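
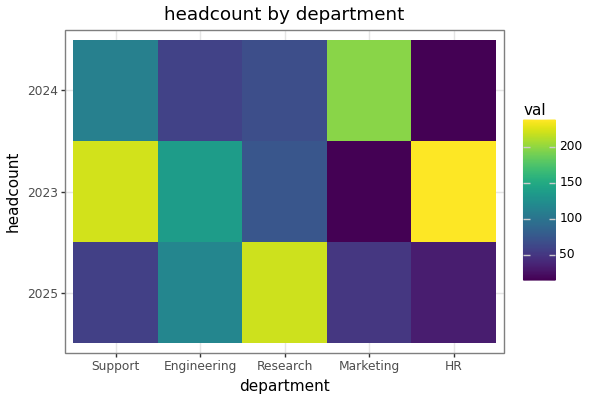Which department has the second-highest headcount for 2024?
Support

Top 3 for 2024: Marketing ≈ 200, Support ≈ 120, Research ≈ 60.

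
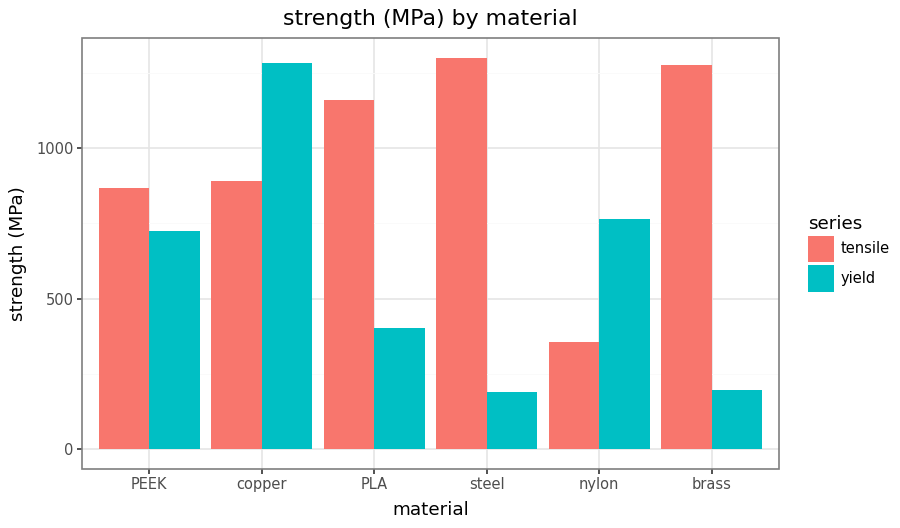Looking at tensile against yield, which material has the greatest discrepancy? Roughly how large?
steel, ≈ 1200 MPa

steel: tensile ≈ 1400, yield ≈ 200 → gap ≈ 1200. Next-largest (brass) is only ≈ 1000.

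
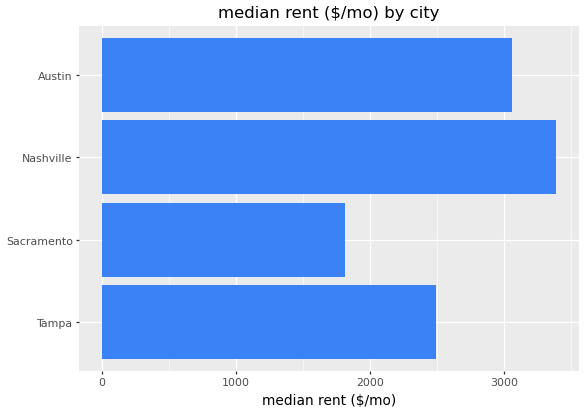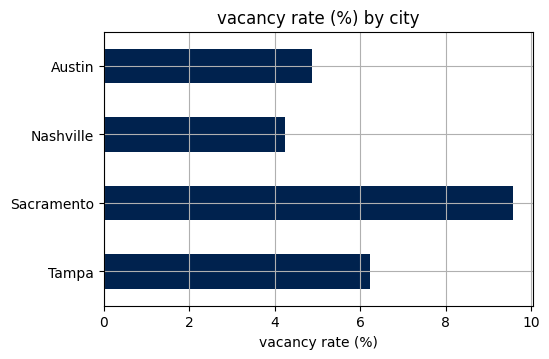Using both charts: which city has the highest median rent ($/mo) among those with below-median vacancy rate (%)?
Nashville

Chart 2 median vacancy rate (%) ≈ 6; below-median cities: Nashville, Austin. Among those, Nashville has the highest median rent ($/mo) (≈ 3500).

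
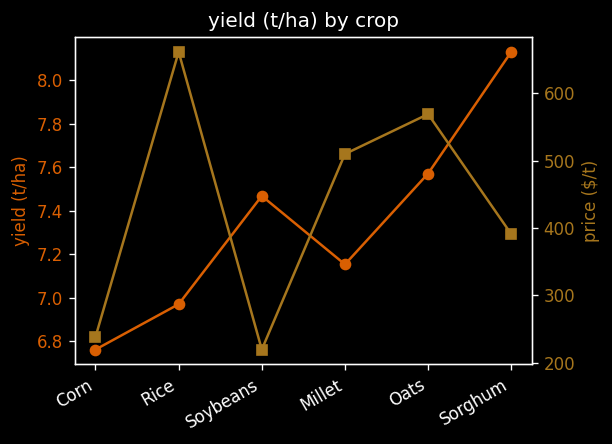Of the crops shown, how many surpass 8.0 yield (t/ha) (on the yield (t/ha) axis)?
1

Above 8.0: Sorghum.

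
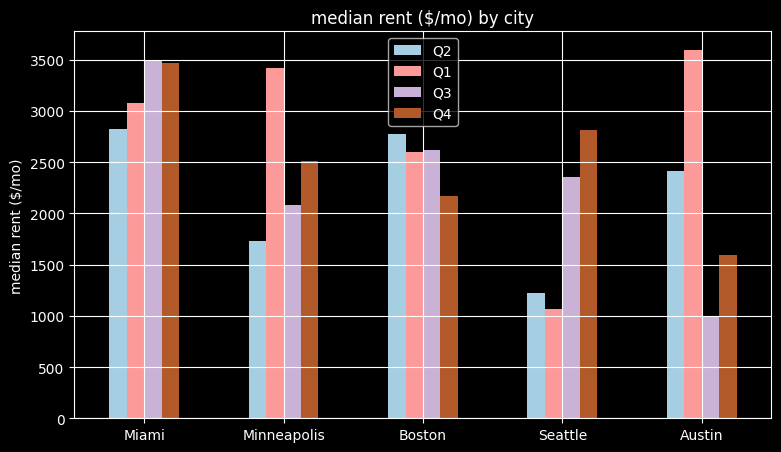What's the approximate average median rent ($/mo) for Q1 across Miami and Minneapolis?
(3000 + 3500) / 2 ≈ 3250.

≈ 3250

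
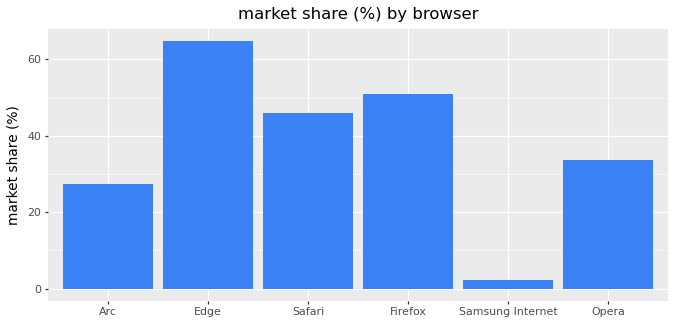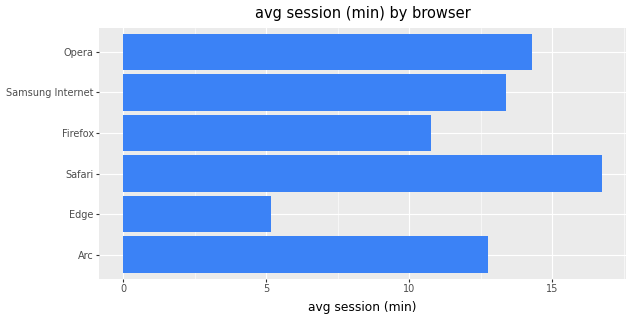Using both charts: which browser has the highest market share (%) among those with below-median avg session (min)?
Edge

Chart 2 median avg session (min) ≈ 14; below-median browsers: Arc, Edge, Firefox. Among those, Edge has the highest market share (%) (≈ 60).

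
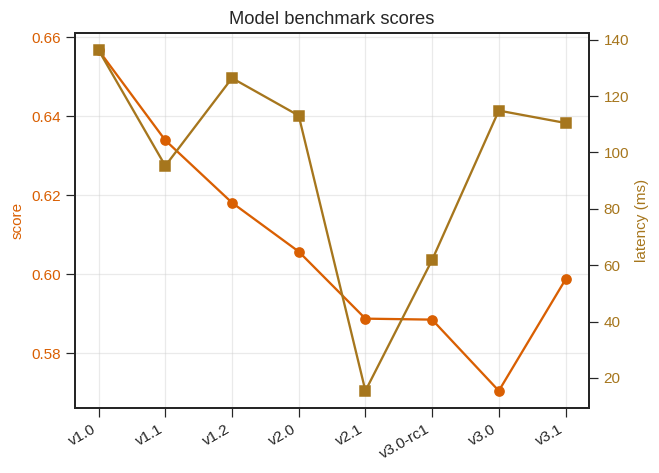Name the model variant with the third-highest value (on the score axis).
v1.2

Top 4 (on the score axis): v1.0 ≈ 0.66, v1.1 ≈ 0.63, v1.2 ≈ 0.62, v2.0 ≈ 0.61.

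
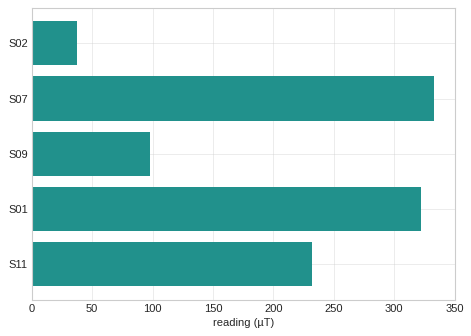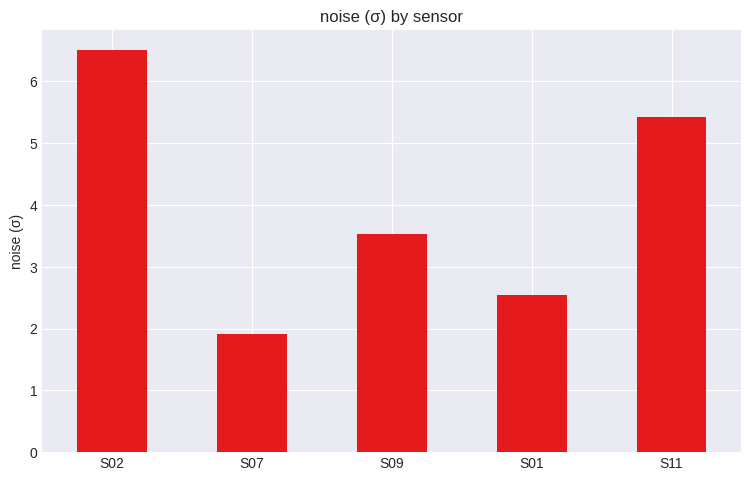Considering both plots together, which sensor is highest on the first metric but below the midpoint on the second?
Chart 2 median noise (σ) ≈ 4; below-median sensors: S07, S01. Among those, S07 has the highest reading (µT) (≈ 350).

S07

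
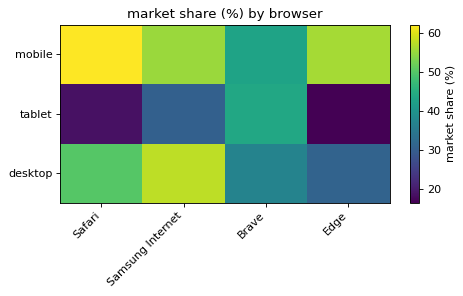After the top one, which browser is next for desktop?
Top 3 for desktop: Samsung Internet ≈ 60, Safari ≈ 50, Brave ≈ 35.

Safari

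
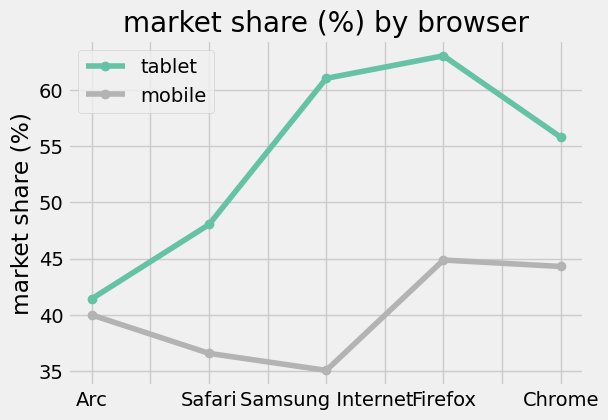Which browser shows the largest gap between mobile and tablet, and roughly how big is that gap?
Samsung Internet, ≈ 25 %

Samsung Internet: mobile ≈ 35, tablet ≈ 60 → gap ≈ 25. Next-largest (Firefox) is only ≈ 20.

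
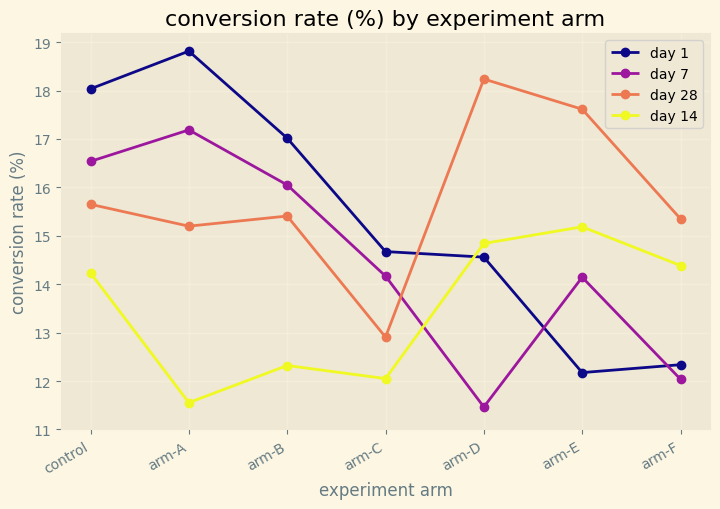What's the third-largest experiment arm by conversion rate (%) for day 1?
arm-B

Top 4 for day 1: arm-A ≈ 19, control ≈ 18, arm-B ≈ 17, arm-C ≈ 15.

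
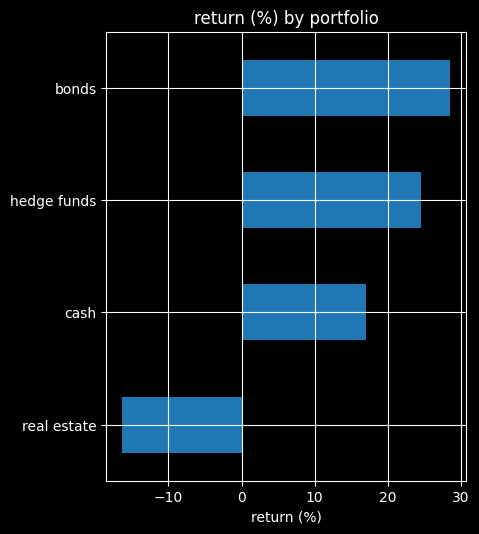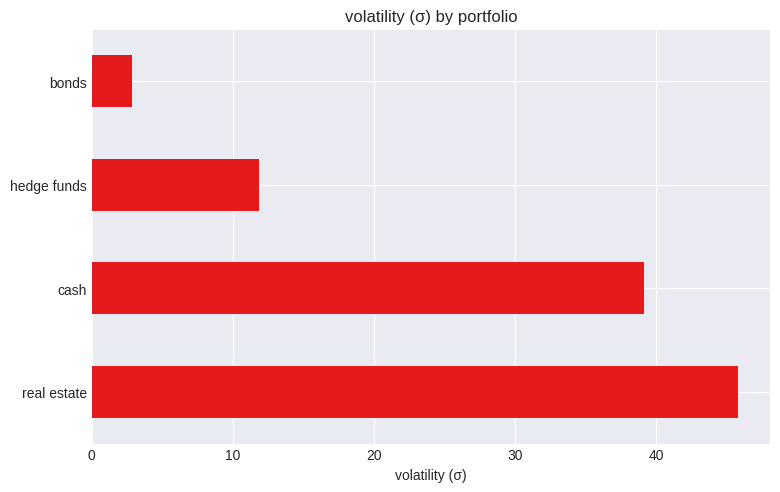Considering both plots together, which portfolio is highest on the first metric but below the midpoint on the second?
bonds

Chart 2 median volatility (σ) ≈ 25; below-median portfolios: hedge funds, bonds. Among those, bonds has the highest return (%) (≈ 30).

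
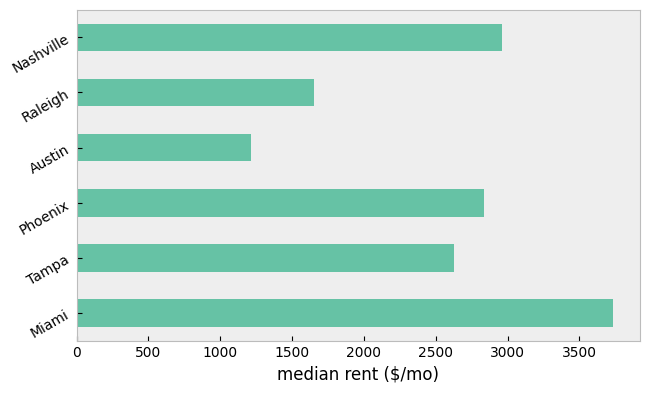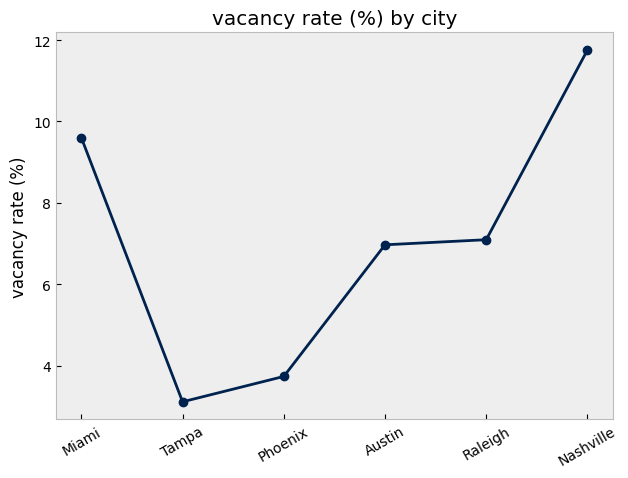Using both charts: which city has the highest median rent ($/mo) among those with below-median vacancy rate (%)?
Phoenix

Chart 2 median vacancy rate (%) ≈ 8; below-median cities: Tampa, Phoenix, Austin. Among those, Phoenix has the highest median rent ($/mo) (≈ 3000).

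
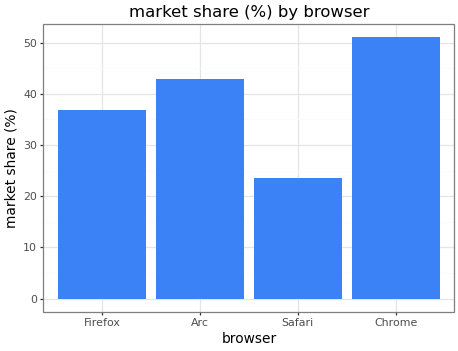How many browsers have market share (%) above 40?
2

Above 40: Arc, Chrome.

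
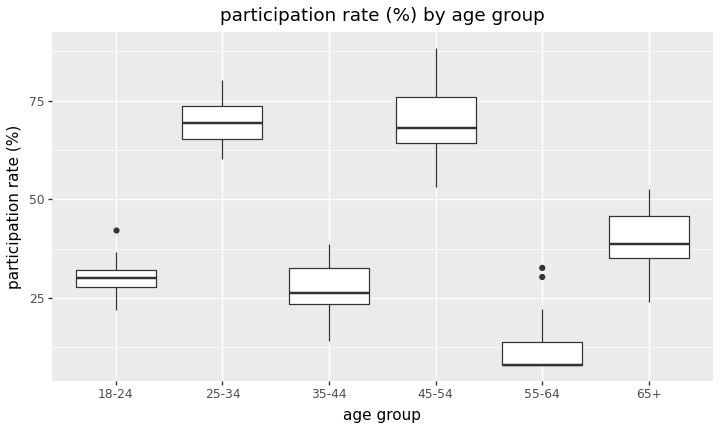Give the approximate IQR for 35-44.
≈ 10

Q3 ≈ 35, Q1 ≈ 25; IQR ≈ 10.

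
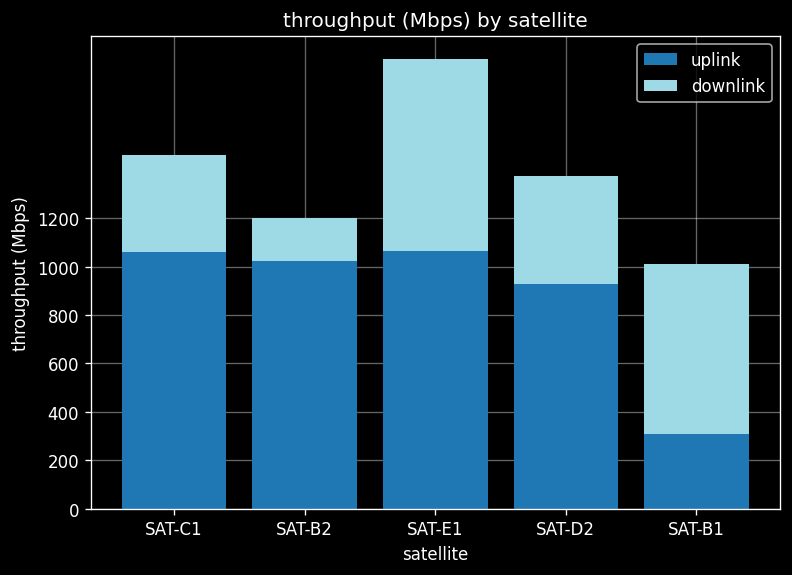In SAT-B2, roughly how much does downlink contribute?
≈ 200

downlink top ≈ 1200, bottom ≈ 1000; segment ≈ 200.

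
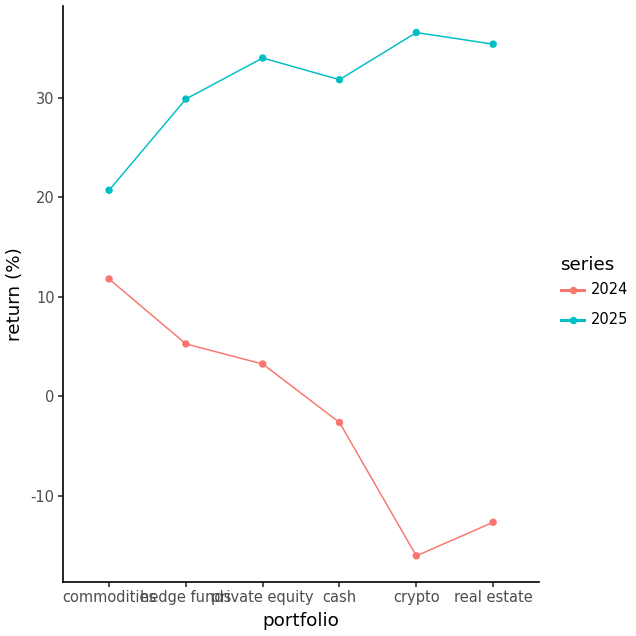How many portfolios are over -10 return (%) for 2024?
4

Above -10: commodities, hedge funds, private equity, cash.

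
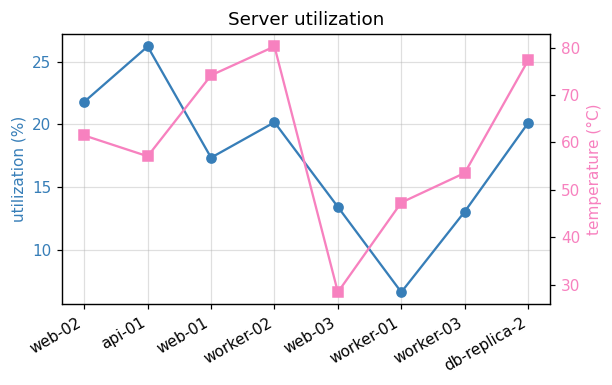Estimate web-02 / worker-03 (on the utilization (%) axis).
≈ 1.57×

web-02 ≈ 22, worker-03 ≈ 14; 22/14 ≈ 1.57.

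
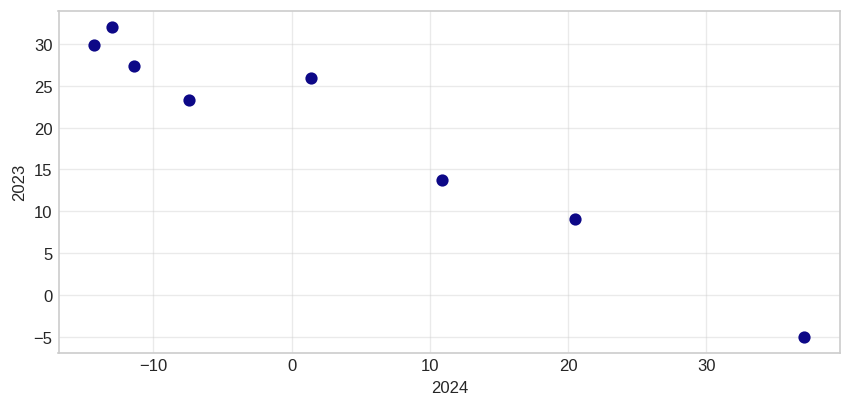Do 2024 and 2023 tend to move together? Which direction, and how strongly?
negative, strong

Points are negatively correlated; strong (|r| ≈ 1.0).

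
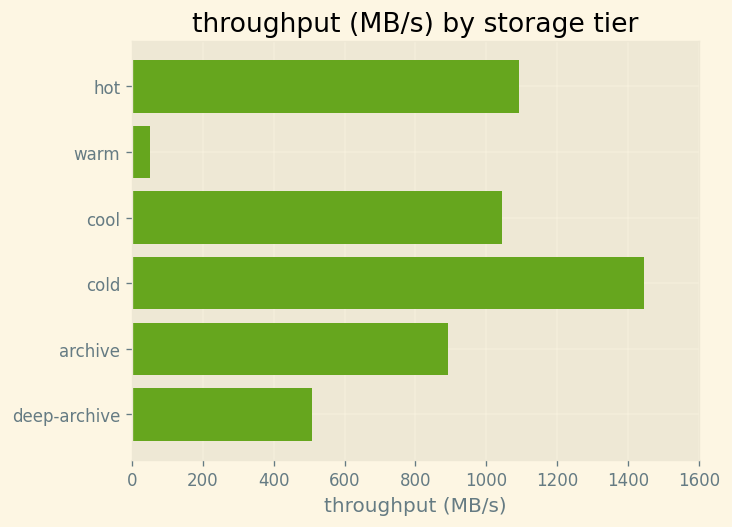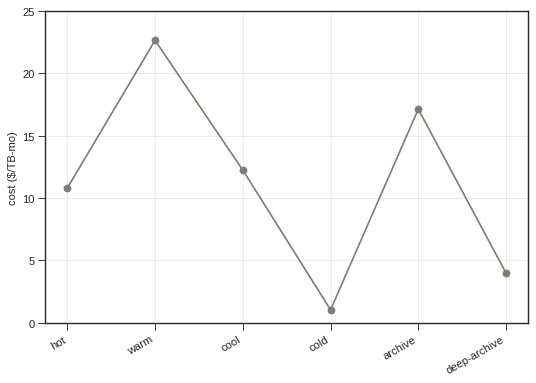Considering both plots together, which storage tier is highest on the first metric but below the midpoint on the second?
cold

Chart 2 median cost ($/TB-mo) ≈ 10; below-median storage tiers: hot, cold, deep-archive. Among those, cold has the highest throughput (MB/s) (≈ 1400).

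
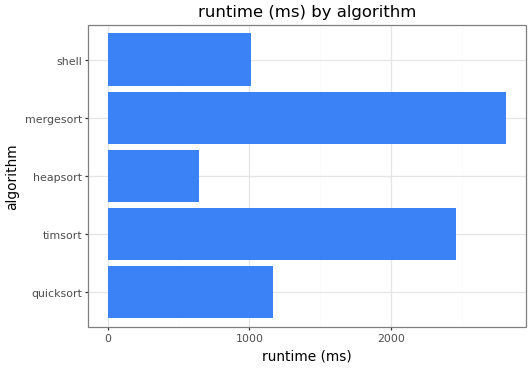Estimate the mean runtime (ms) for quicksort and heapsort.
≈ 750

(1000 + 500) / 2 ≈ 750.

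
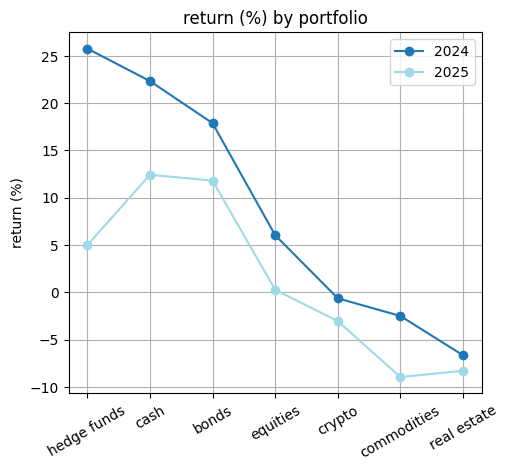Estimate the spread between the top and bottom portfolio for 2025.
≈ 20

Max cash ≈ 10, min commodities ≈ -10; range ≈ 20.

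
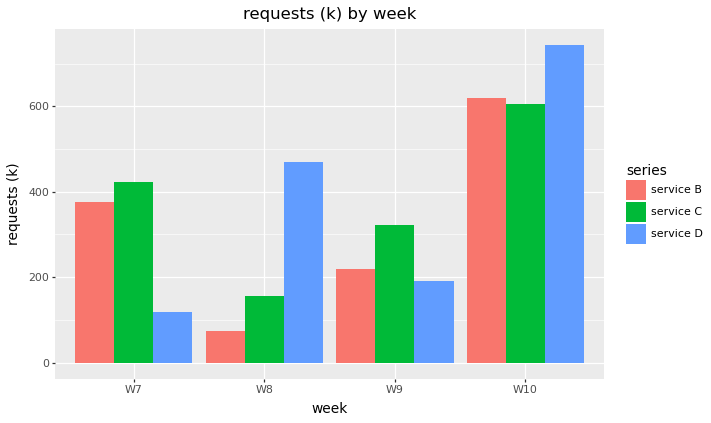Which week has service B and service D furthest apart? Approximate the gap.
W8: service B ≈ 100, service D ≈ 500 → gap ≈ 400. Next-largest (W7) is only ≈ 300.

W8, ≈ 400 k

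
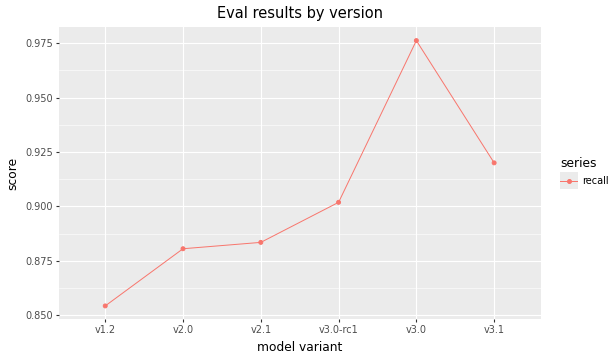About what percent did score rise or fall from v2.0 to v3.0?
v2.0 ≈ 0.88, v3.0 ≈ 0.98; (0.98 − 0.88) / 0.88 ≈ +11.4%.

≈ +11.4%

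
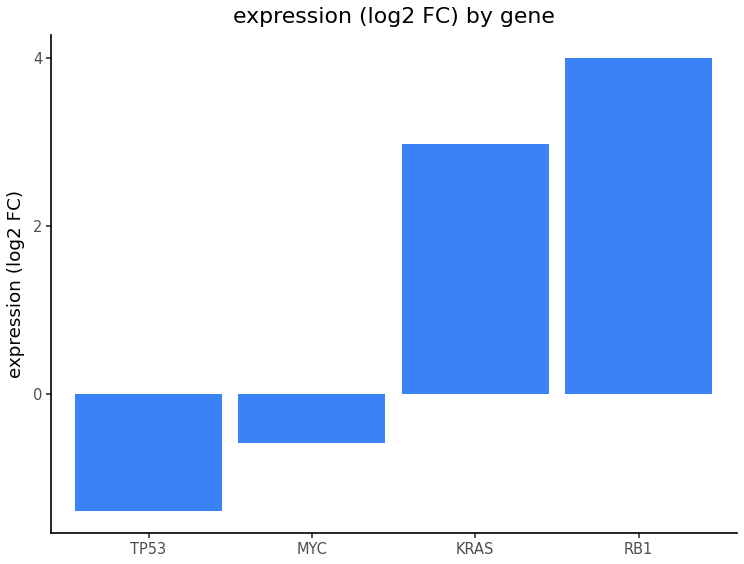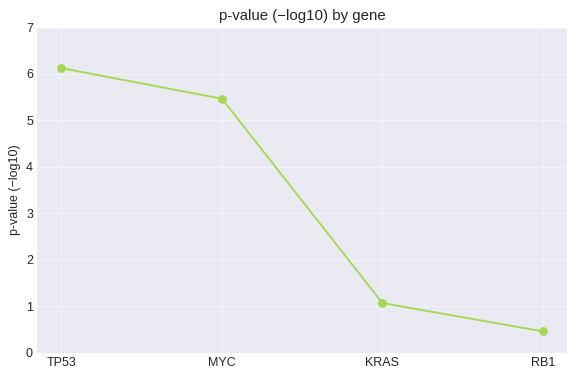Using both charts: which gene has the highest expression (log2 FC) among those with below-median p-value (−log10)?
RB1

Chart 2 median p-value (−log10) ≈ 3; below-median genes: KRAS, RB1. Among those, RB1 has the highest expression (log2 FC) (≈ 4).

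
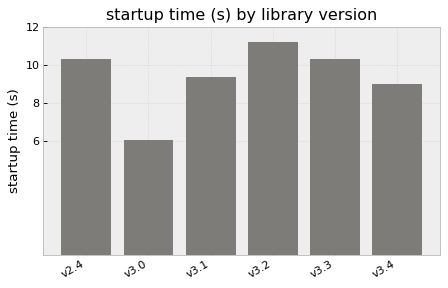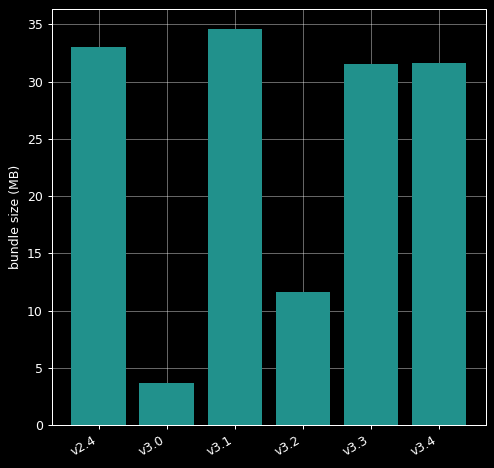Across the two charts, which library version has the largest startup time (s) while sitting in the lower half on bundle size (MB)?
Chart 2 median bundle size (MB) ≈ 30; below-median library versions: v3.0, v3.2, v3.3. Among those, v3.2 has the highest startup time (s) (≈ 12).

v3.2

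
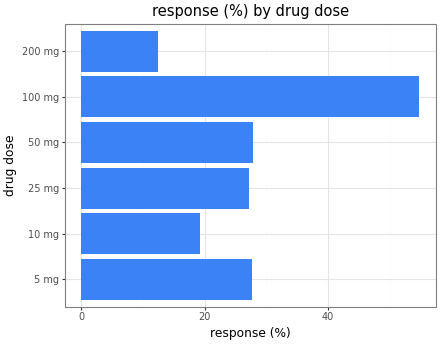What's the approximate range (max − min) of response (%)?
≈ 45

Max 100 mg ≈ 55, min 200 mg ≈ 10; range ≈ 45.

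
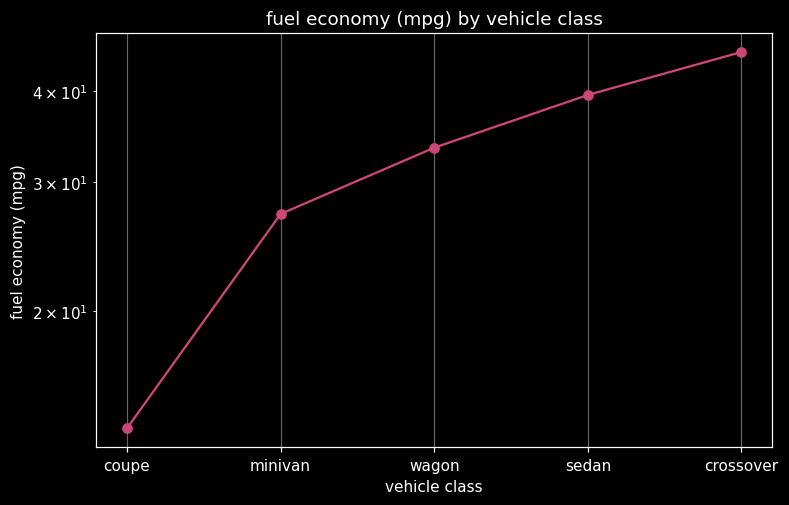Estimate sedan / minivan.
≈ 1.6×

sedan ≈ 40, minivan ≈ 25; 40/25 ≈ 1.6.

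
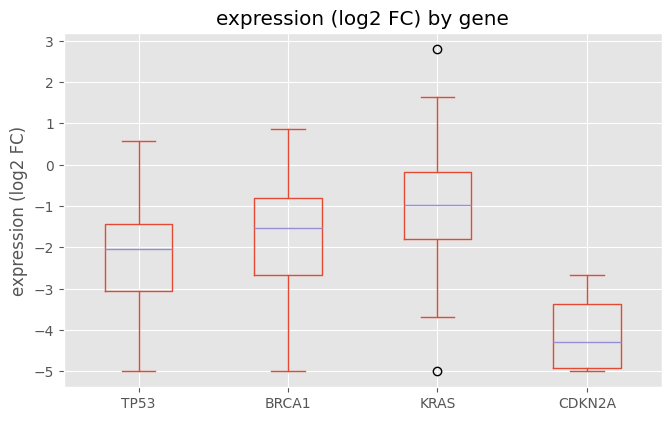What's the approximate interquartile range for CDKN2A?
≈ 1.5

Q3 ≈ -3.5, Q1 ≈ -5.0; IQR ≈ 1.5.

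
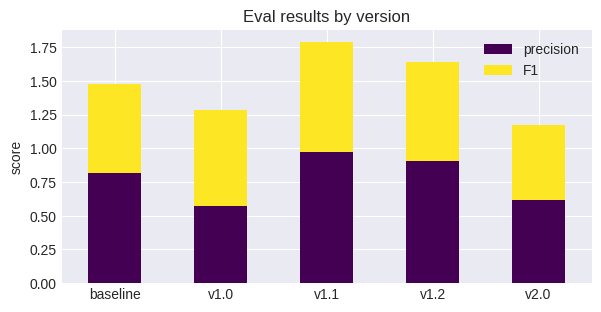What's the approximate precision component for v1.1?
precision top ≈ 1.0, bottom ≈ 0.0; segment ≈ 1.0.

≈ 1.0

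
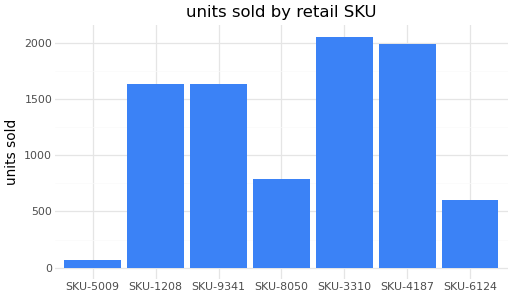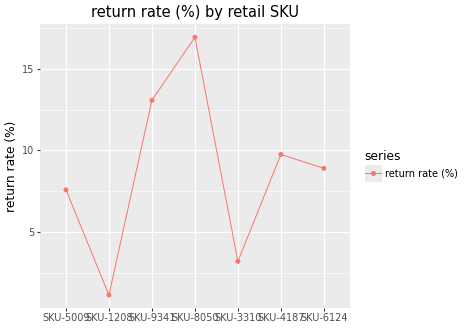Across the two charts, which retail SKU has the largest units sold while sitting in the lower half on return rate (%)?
SKU-3310

Chart 2 median return rate (%) ≈ 8; below-median retail SKUs: SKU-5009, SKU-1208, SKU-3310. Among those, SKU-3310 has the highest units sold (≈ 2000).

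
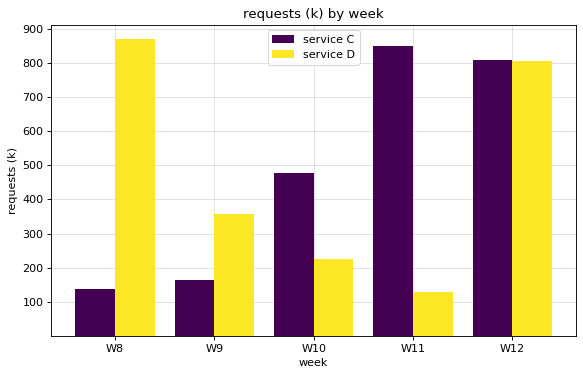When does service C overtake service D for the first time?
W9: service C ≈ 200 vs service D ≈ 400 (not yet); W10: service C ≈ 500 vs service D ≈ 200 (first crossover).

W10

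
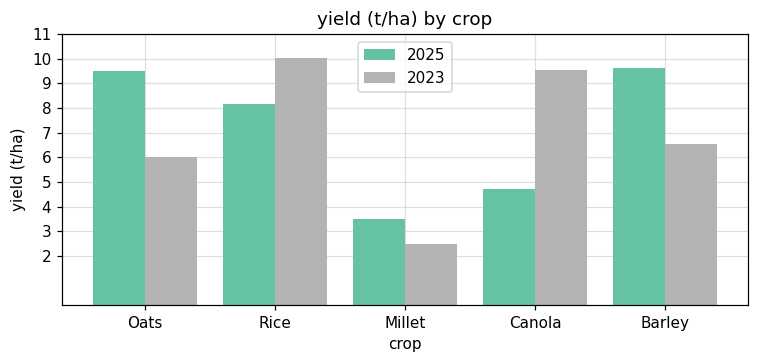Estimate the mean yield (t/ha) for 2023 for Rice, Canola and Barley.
(10 + 10 + 7) / 3 ≈ 9.

≈ 9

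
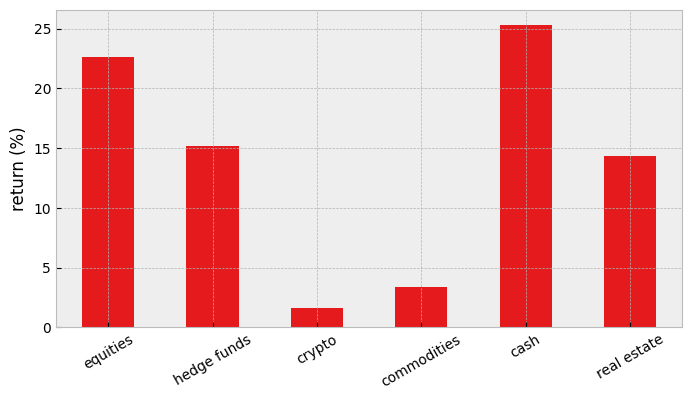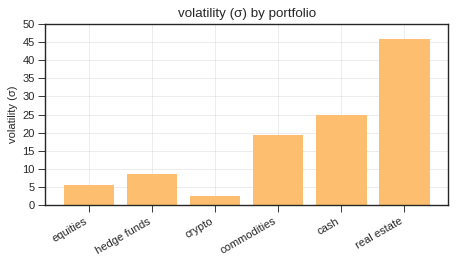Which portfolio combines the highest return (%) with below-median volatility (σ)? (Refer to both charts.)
Chart 2 median volatility (σ) ≈ 15; below-median portfolios: equities, hedge funds, crypto. Among those, equities has the highest return (%) (≈ 25).

equities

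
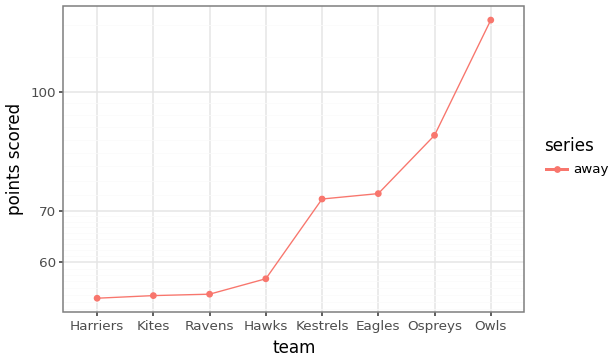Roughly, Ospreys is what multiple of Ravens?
Ospreys ≈ 90, Ravens ≈ 50; 90/50 ≈ 1.8.

≈ 1.8×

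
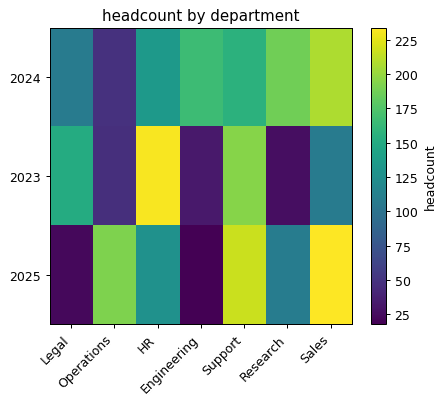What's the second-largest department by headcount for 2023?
Top 3 for 2023: HR ≈ 240, Support ≈ 200, Legal ≈ 160.

Support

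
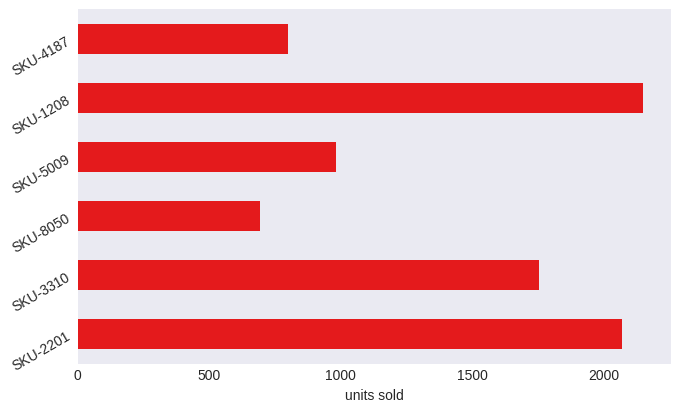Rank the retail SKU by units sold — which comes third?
Top 4: SKU-1208 ≈ 2200, SKU-2201 ≈ 2000, SKU-3310 ≈ 1800, SKU-5009 ≈ 1000.

SKU-3310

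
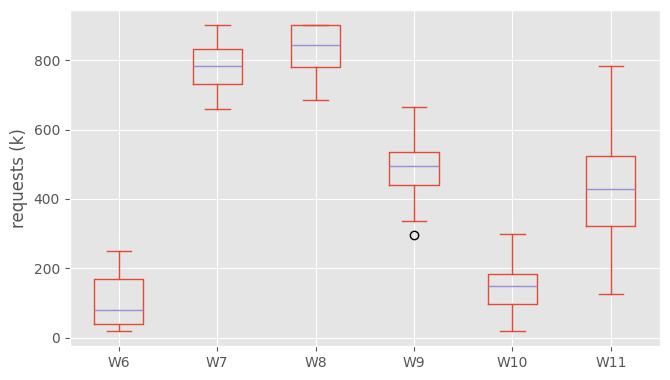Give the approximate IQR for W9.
Q3 ≈ 500, Q1 ≈ 400; IQR ≈ 100.

≈ 100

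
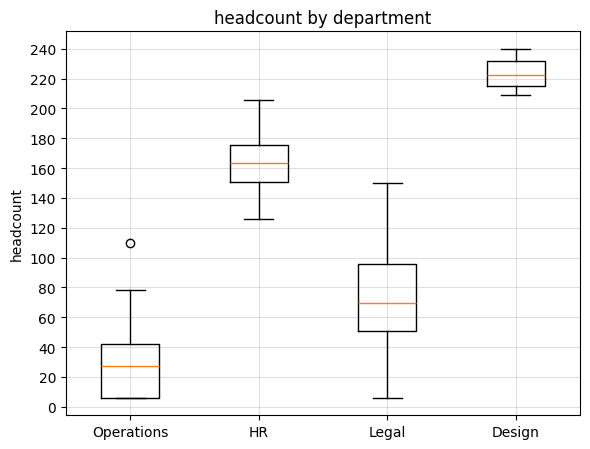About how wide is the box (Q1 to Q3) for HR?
≈ 20

Q3 ≈ 180, Q1 ≈ 160; IQR ≈ 20.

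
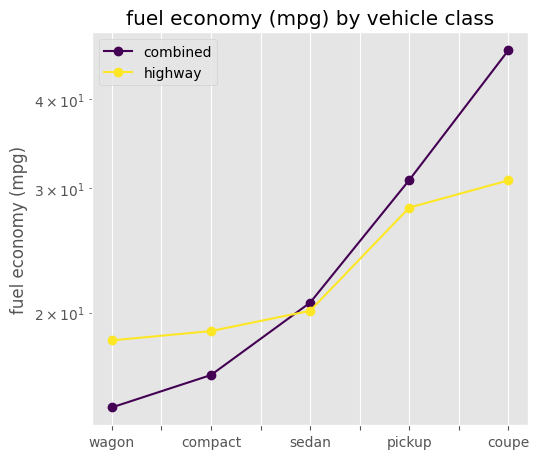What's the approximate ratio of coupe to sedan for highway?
coupe ≈ 30, sedan ≈ 20; 30/20 ≈ 1.5.

≈ 1.5×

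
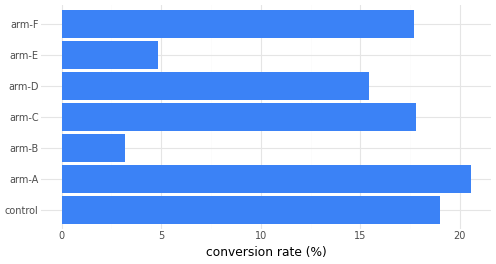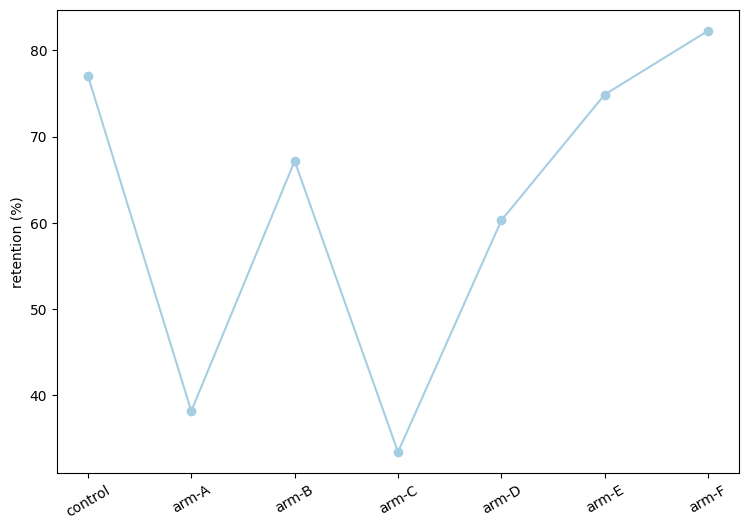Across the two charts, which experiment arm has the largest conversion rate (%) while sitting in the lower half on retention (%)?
Chart 2 median retention (%) ≈ 70; below-median experiment arms: arm-A, arm-C, arm-D. Among those, arm-A has the highest conversion rate (%) (≈ 20).

arm-A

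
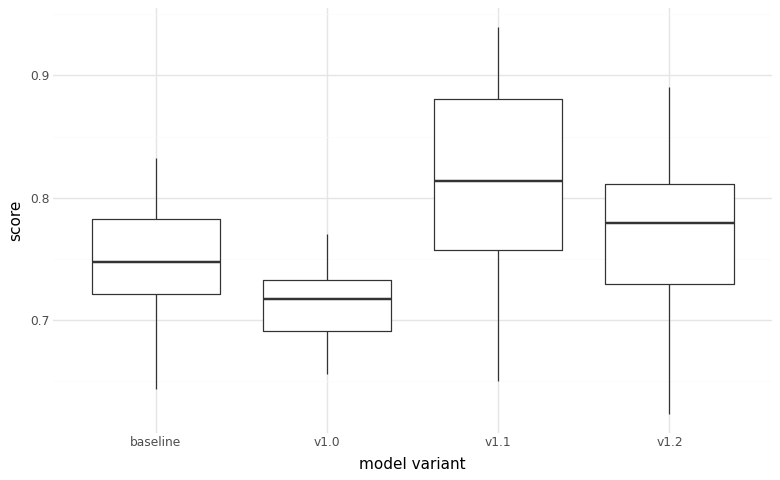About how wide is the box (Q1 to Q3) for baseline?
≈ 0.06

Q3 ≈ 0.78, Q1 ≈ 0.72; IQR ≈ 0.06.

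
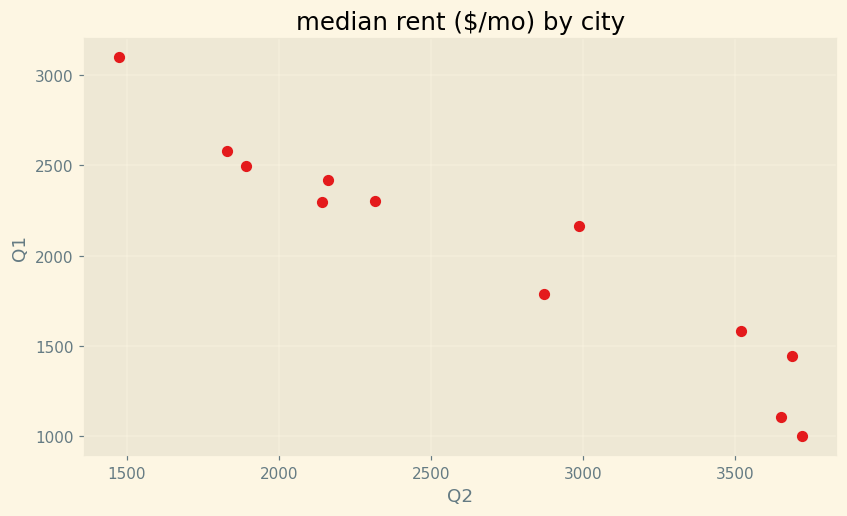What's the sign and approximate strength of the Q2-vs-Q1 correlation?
Points are negatively correlated; strong (|r| ≈ 1.0).

negative, strong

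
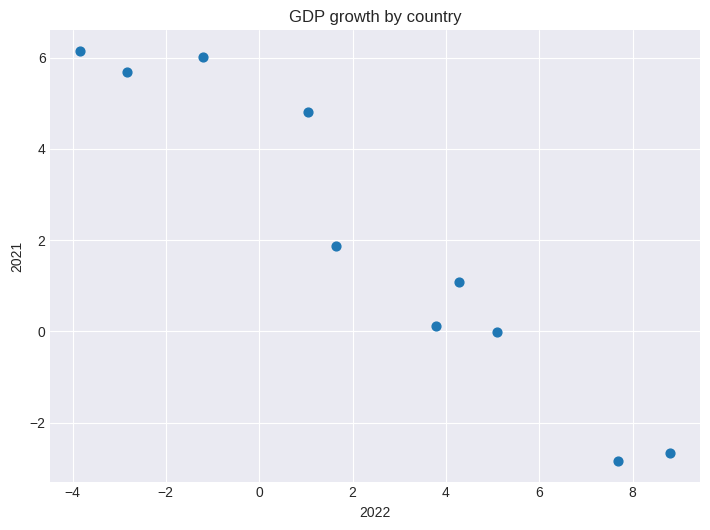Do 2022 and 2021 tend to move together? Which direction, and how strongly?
negative, strong

Points are negatively correlated; strong (|r| ≈ 1.0).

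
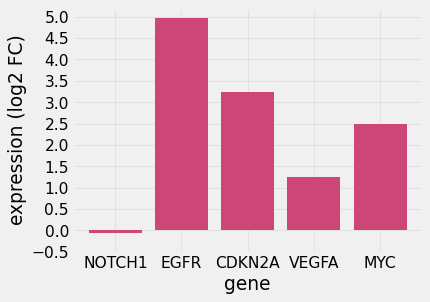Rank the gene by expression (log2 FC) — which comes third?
Top 4: EGFR ≈ 5.0, CDKN2A ≈ 3.0, MYC ≈ 2.5, VEGFA ≈ 1.0.

MYC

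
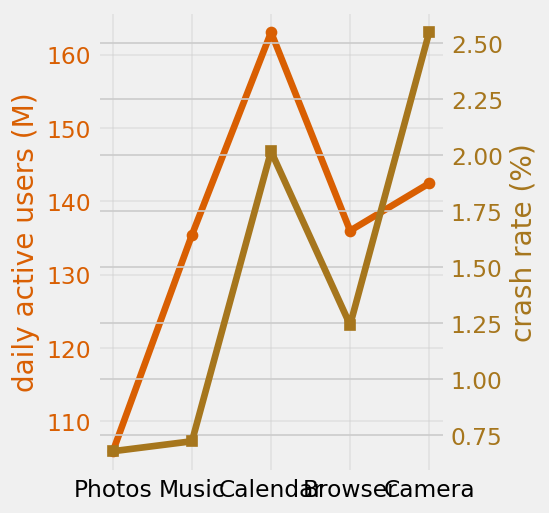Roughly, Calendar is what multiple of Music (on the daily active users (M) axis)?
Calendar ≈ 165, Music ≈ 135; 165/135 ≈ 1.22.

≈ 1.22×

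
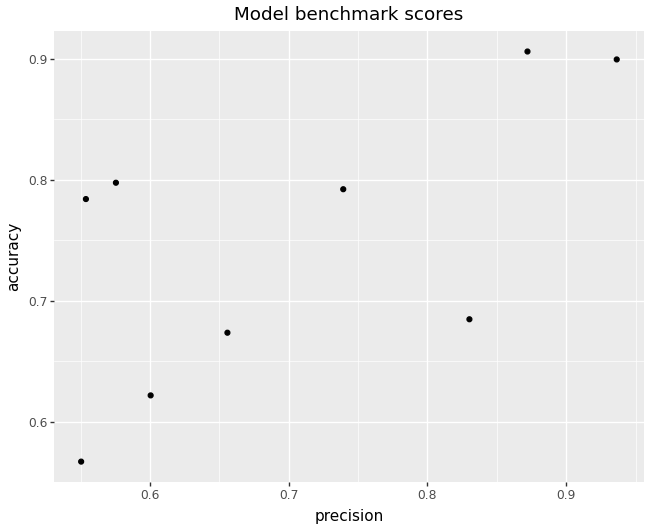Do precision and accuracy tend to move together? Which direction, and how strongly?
positive, moderate

Points are positively correlated; moderate (|r| ≈ 0.6).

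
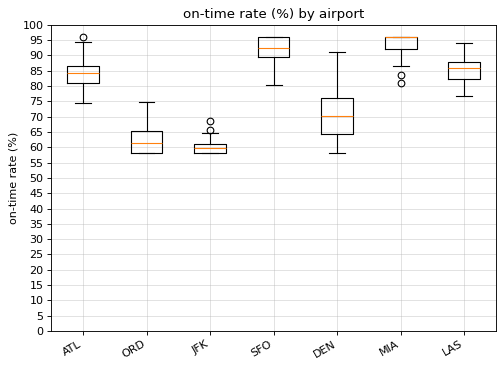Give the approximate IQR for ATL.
Q3 ≈ 85, Q1 ≈ 80; IQR ≈ 5.

≈ 5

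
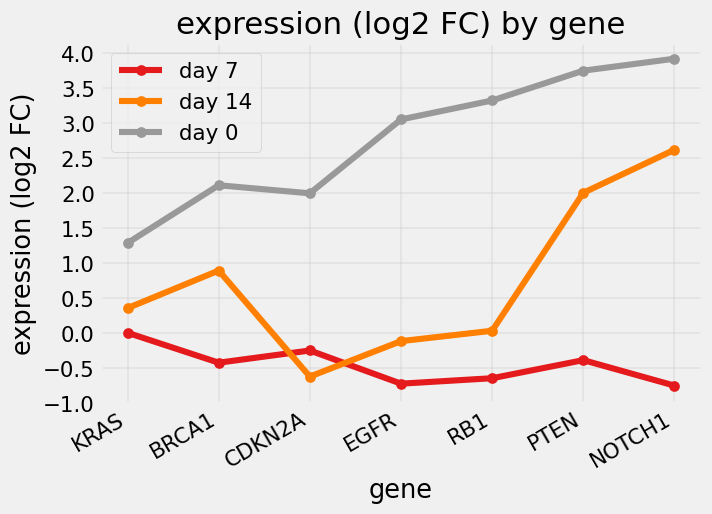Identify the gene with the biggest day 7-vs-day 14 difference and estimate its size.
NOTCH1, ≈ 3.0 log2 FC

NOTCH1: day 7 ≈ -0.5, day 14 ≈ 2.5 → gap ≈ 3.0. Next-largest (PTEN) is only ≈ 2.5.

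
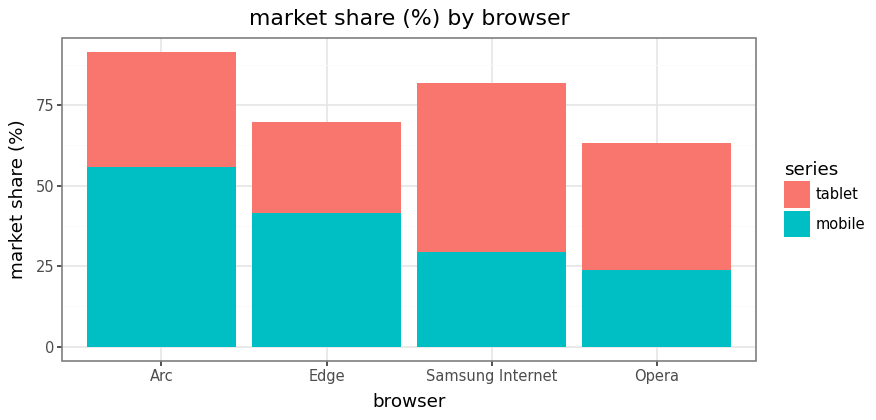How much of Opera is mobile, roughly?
mobile top ≈ 20, bottom ≈ 0; segment ≈ 20.

≈ 20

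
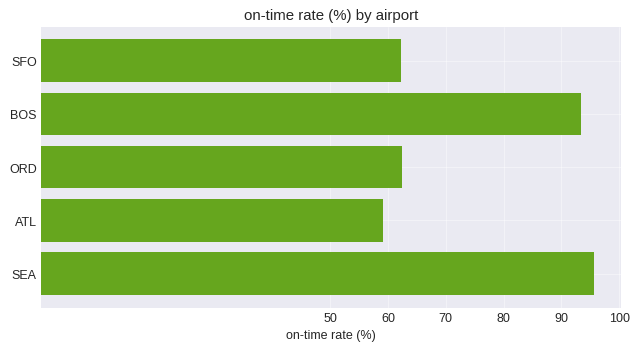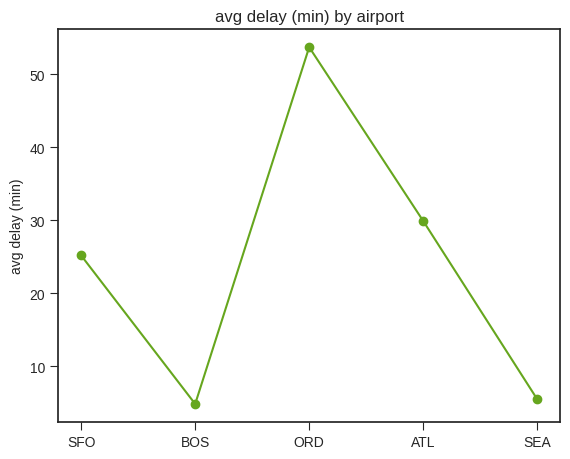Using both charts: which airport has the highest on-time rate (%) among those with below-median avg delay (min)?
Chart 2 median avg delay (min) ≈ 25; below-median airports: BOS, SEA. Among those, SEA has the highest on-time rate (%) (≈ 100).

SEA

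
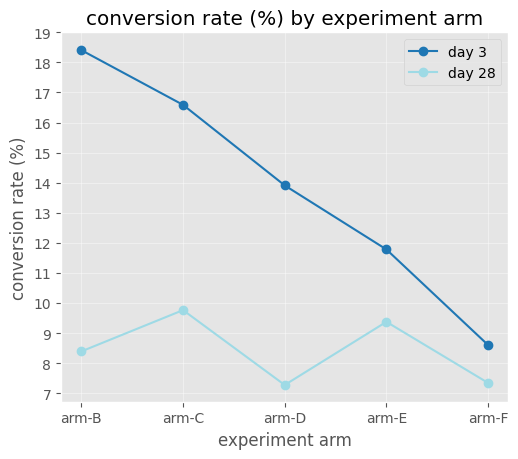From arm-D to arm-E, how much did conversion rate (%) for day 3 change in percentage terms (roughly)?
arm-D ≈ 14, arm-E ≈ 12; (12 − 14) / 14 ≈ -14.3%.

≈ -14.3%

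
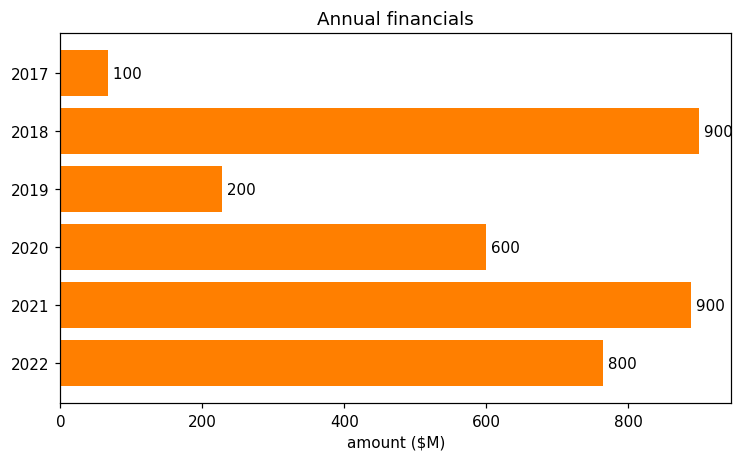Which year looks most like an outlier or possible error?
2017

2017 ≈ 100; the rest sit between ≈ 200 and ≈ 900.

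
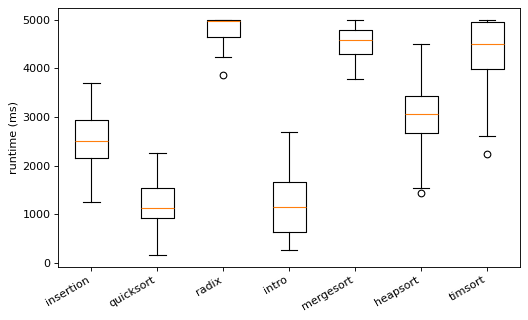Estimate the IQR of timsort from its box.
Q3 ≈ 5000, Q1 ≈ 4000; IQR ≈ 1000.

≈ 1000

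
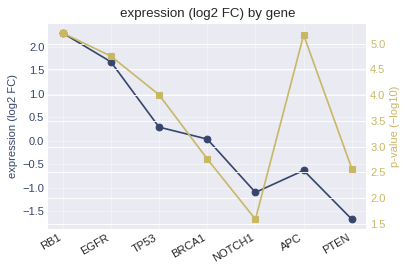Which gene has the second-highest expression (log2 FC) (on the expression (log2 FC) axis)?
Top 3 (on the expression (log2 FC) axis): RB1 ≈ 2.5, EGFR ≈ 1.5, TP53 ≈ 0.5.

EGFR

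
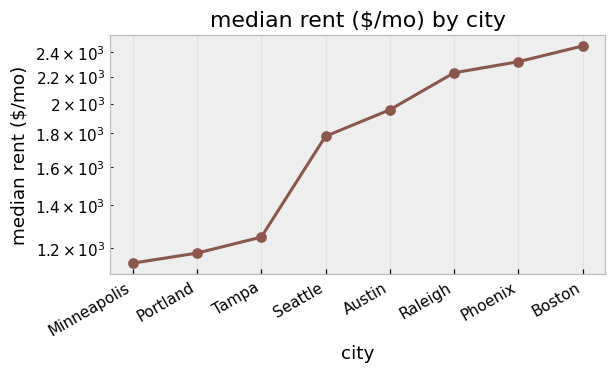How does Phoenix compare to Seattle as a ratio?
≈ 1.33×

Phoenix ≈ 2400, Seattle ≈ 1800; 2400/1800 ≈ 1.33.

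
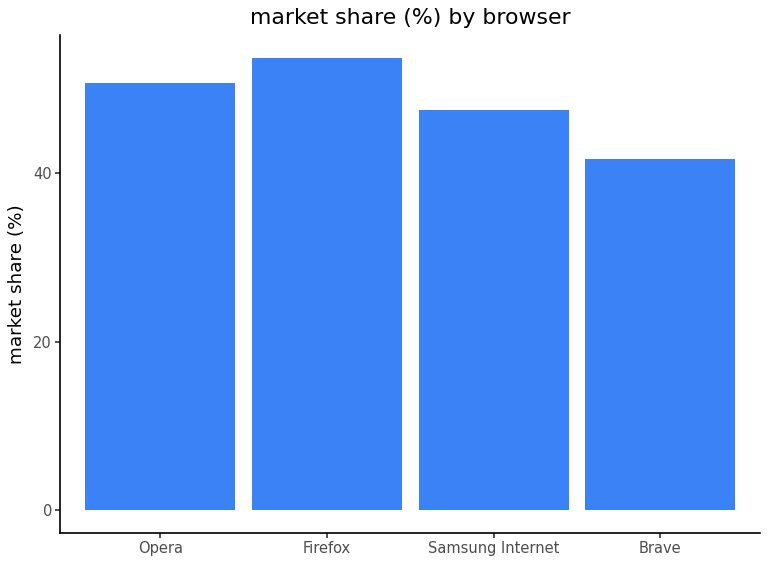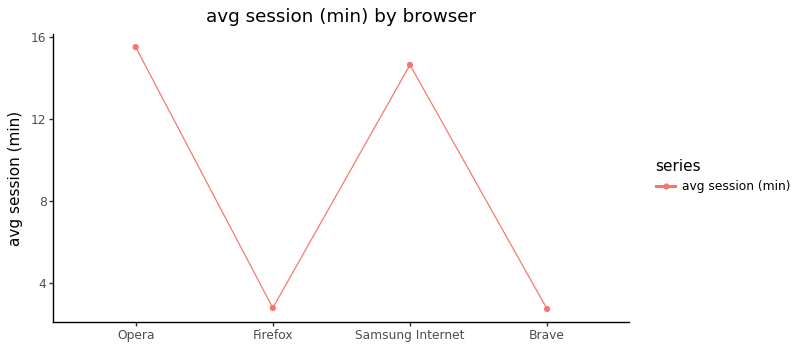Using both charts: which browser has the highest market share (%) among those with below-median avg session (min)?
Firefox

Chart 2 median avg session (min) ≈ 8; below-median browsers: Firefox, Brave. Among those, Firefox has the highest market share (%) (≈ 55).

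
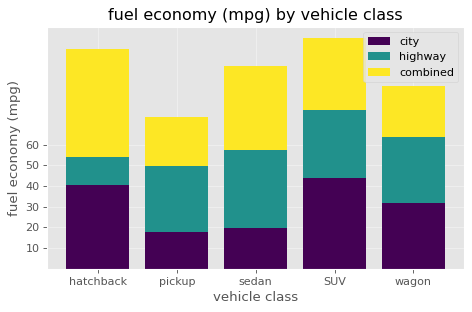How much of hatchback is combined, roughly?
≈ 60

combined top ≈ 110, bottom ≈ 50; segment ≈ 60.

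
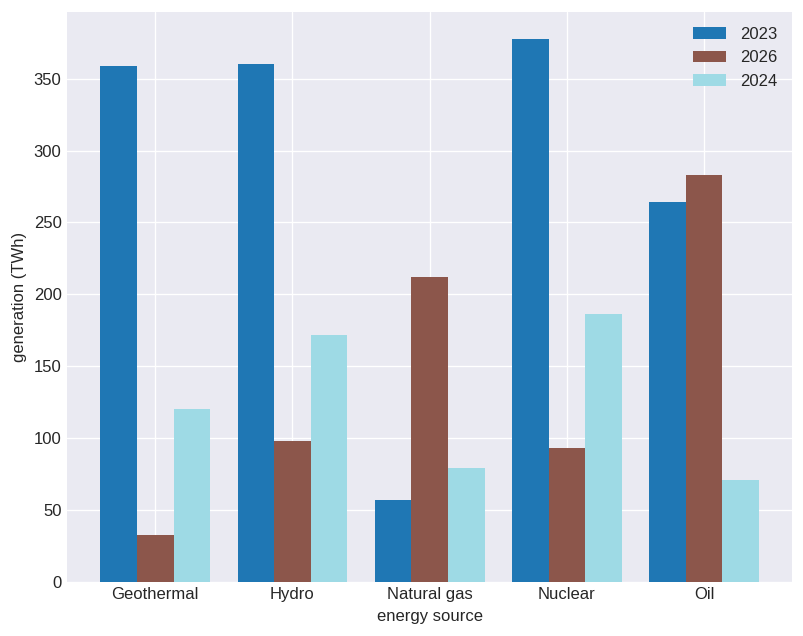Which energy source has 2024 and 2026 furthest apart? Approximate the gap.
Oil, ≈ 250 TWh

Oil: 2024 ≈ 50, 2026 ≈ 300 → gap ≈ 250. Next-largest (Natural gas) is only ≈ 100.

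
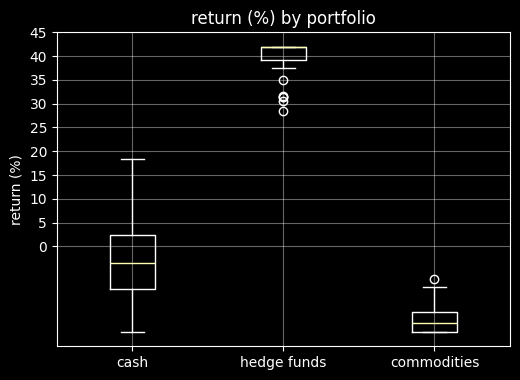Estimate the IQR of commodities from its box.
≈ 5

Q3 ≈ -15, Q1 ≈ -20; IQR ≈ 5.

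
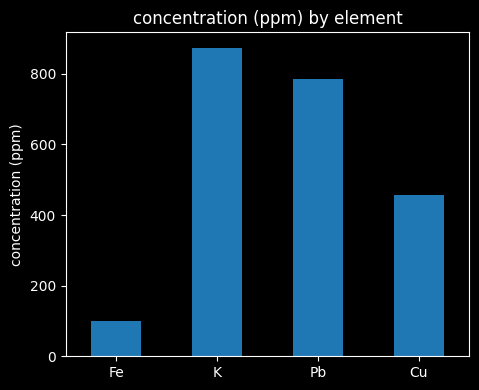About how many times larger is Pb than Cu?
Pb ≈ 800, Cu ≈ 500; 800/500 ≈ 1.6.

≈ 1.6×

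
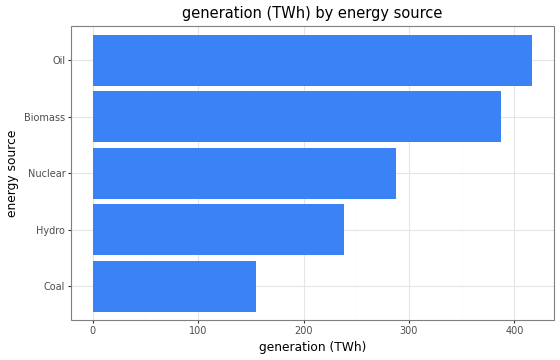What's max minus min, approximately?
Max Oil ≈ 400, min Coal ≈ 150; range ≈ 250.

≈ 250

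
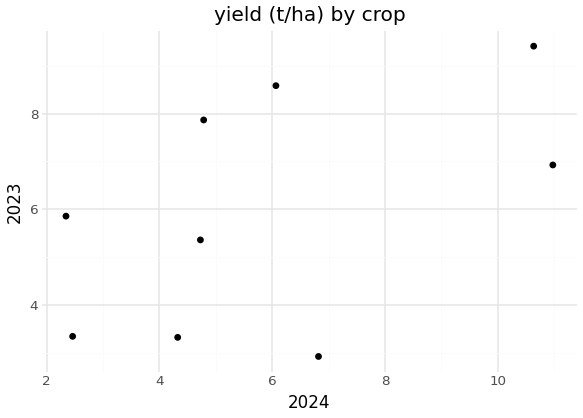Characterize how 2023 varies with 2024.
positive, moderate

Points are positively correlated; moderate (|r| ≈ 0.5).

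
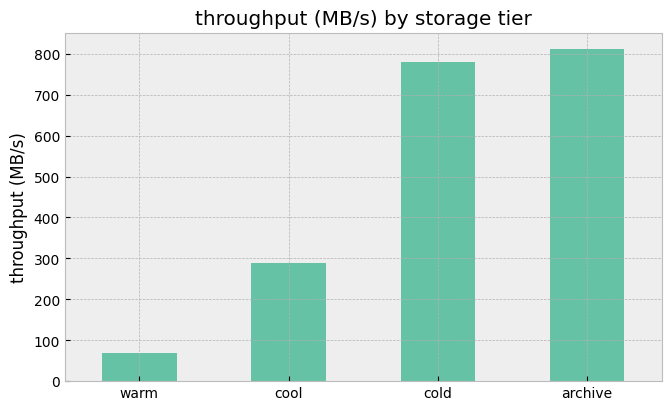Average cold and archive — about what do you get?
(800 + 800) / 2 ≈ 800.

≈ 800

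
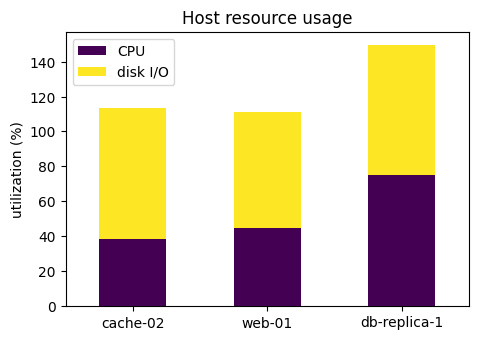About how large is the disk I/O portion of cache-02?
disk I/O top ≈ 120, bottom ≈ 40; segment ≈ 80.

≈ 80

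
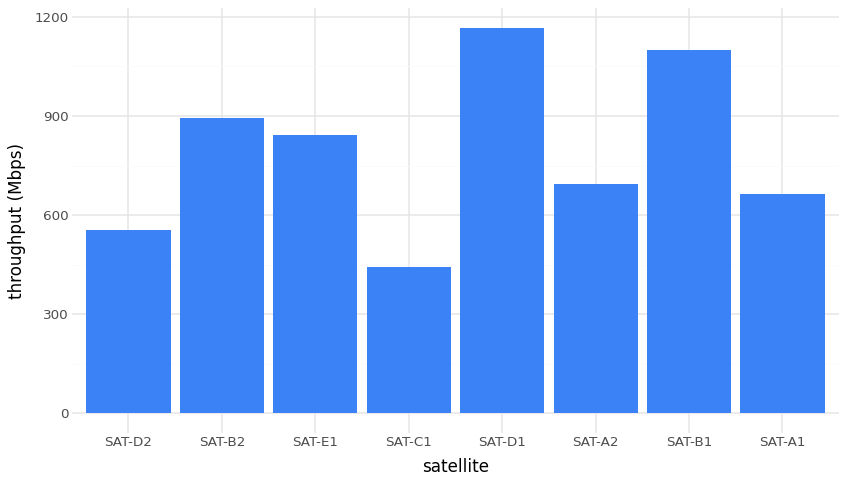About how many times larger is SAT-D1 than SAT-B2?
SAT-D1 ≈ 1200, SAT-B2 ≈ 900; 1200/900 ≈ 1.33.

≈ 1.33×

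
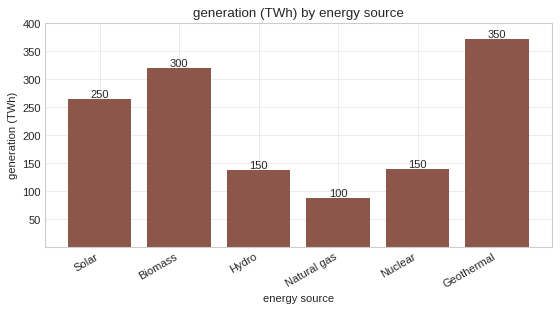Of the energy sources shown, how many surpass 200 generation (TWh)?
3

Above 200: Solar, Biomass, Geothermal.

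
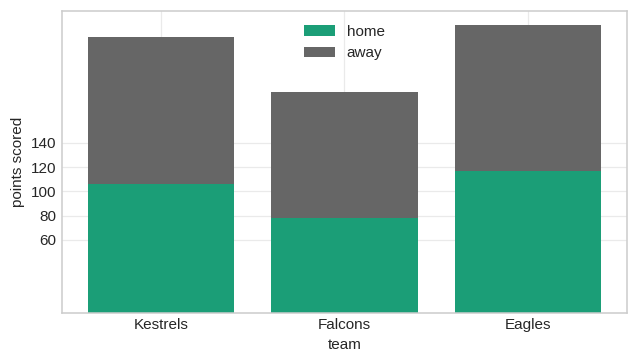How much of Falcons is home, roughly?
≈ 80

home top ≈ 80, bottom ≈ 0; segment ≈ 80.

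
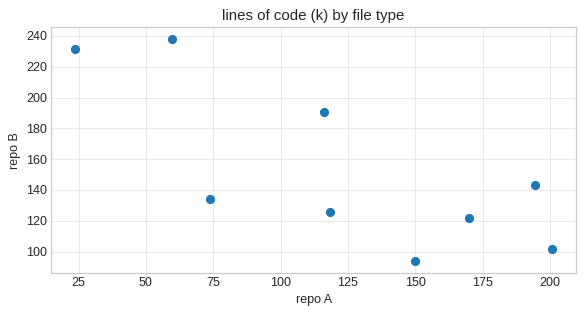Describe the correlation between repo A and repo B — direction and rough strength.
negative, strong

Points are negatively correlated; strong (|r| ≈ 0.8).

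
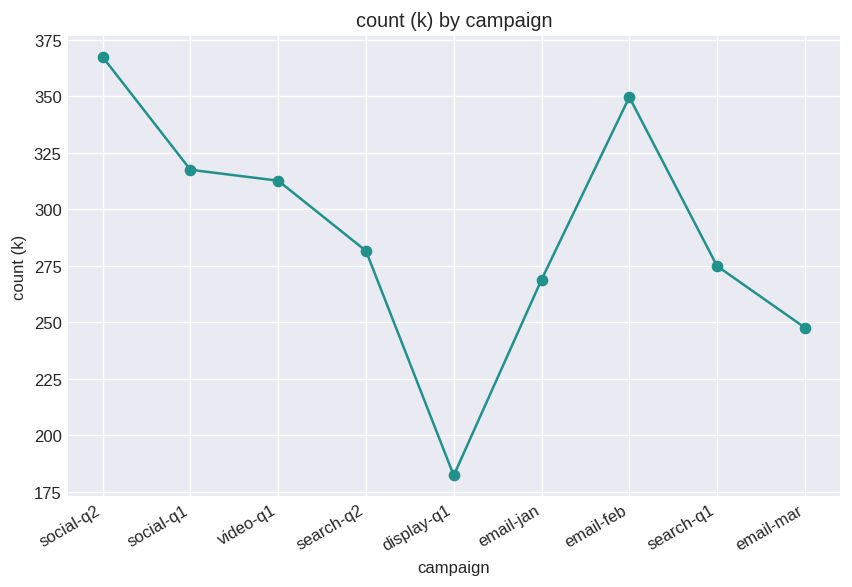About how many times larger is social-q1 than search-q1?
social-q1 ≈ 320, search-q1 ≈ 280; 320/280 ≈ 1.14.

≈ 1.14×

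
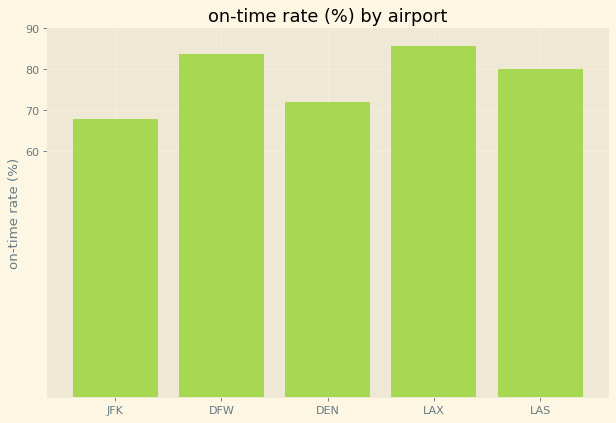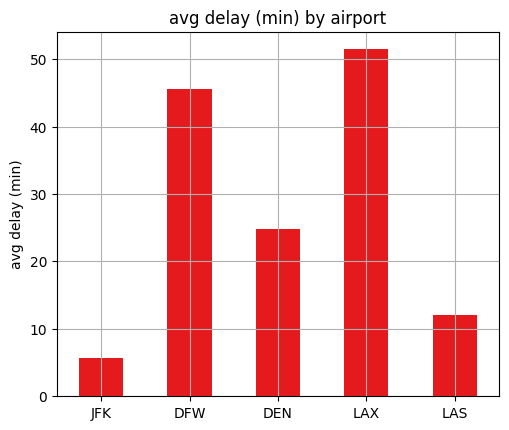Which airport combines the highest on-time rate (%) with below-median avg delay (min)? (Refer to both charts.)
LAS

Chart 2 median avg delay (min) ≈ 25; below-median airports: JFK, LAS. Among those, LAS has the highest on-time rate (%) (≈ 80).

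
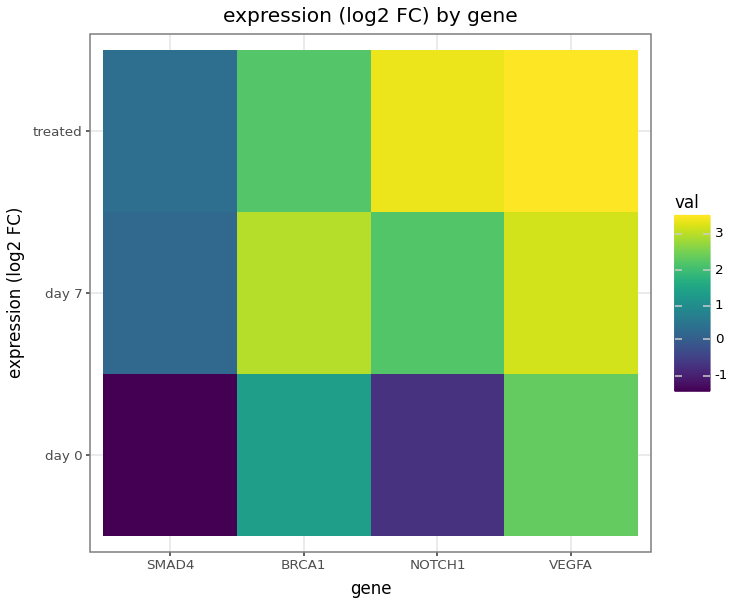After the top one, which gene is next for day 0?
Top 3 for day 0: VEGFA ≈ 2.5, BRCA1 ≈ 1.5, NOTCH1 ≈ -1.0.

BRCA1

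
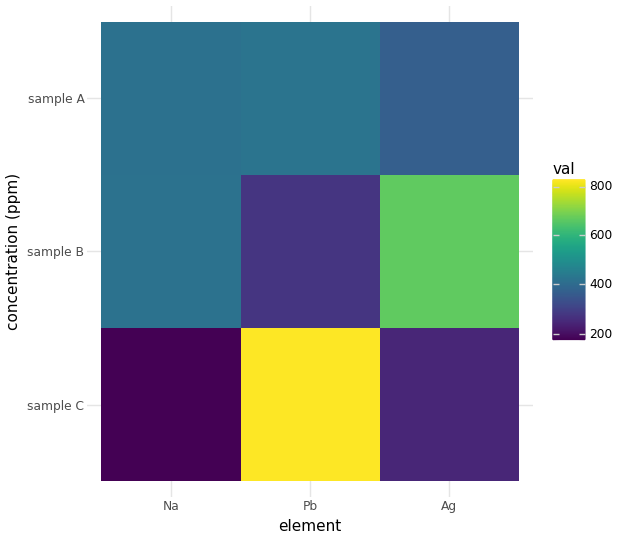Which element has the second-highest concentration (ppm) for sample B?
Top 3 for sample B: Ag ≈ 700, Na ≈ 400, Pb ≈ 300.

Na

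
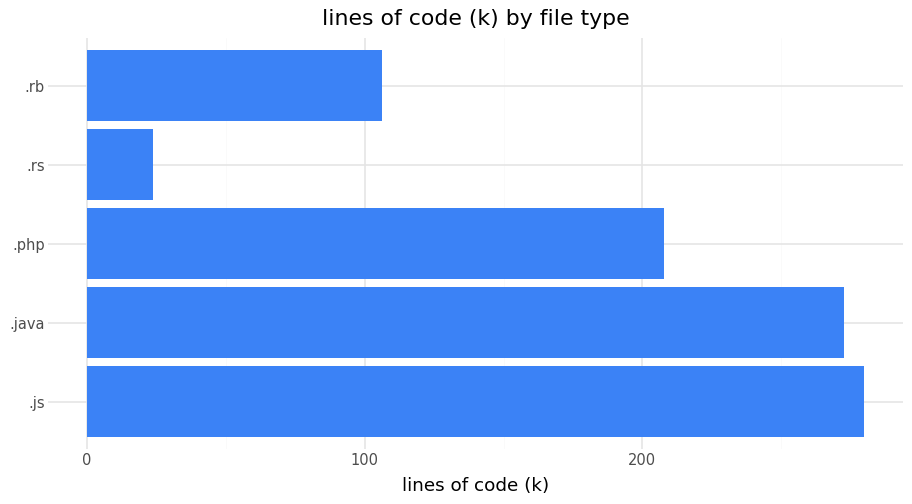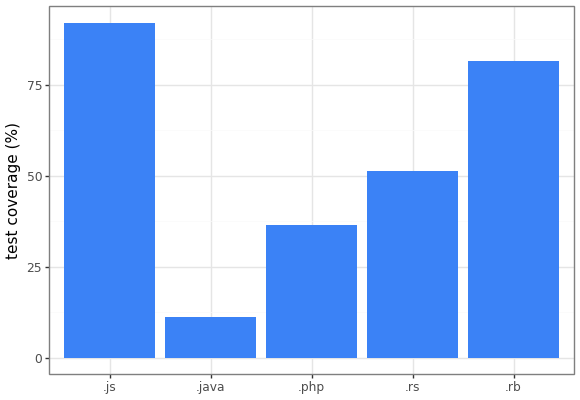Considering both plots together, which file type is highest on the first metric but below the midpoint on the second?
.java

Chart 2 median test coverage (%) ≈ 50; below-median file types: .java, .php. Among those, .java has the highest lines of code (k) (≈ 250).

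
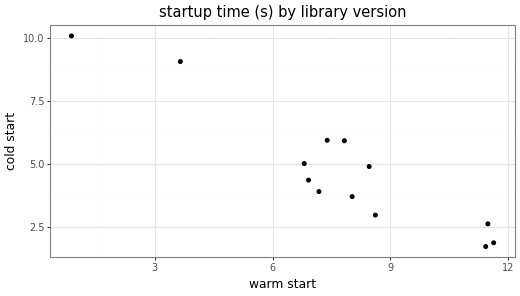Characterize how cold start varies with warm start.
negative, strong

Points are negatively correlated; strong (|r| ≈ 0.9).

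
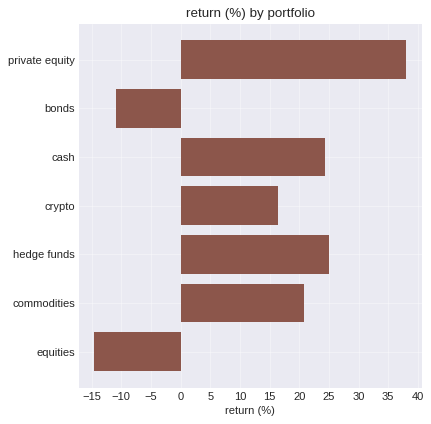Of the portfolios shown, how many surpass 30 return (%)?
1

Above 30: private equity.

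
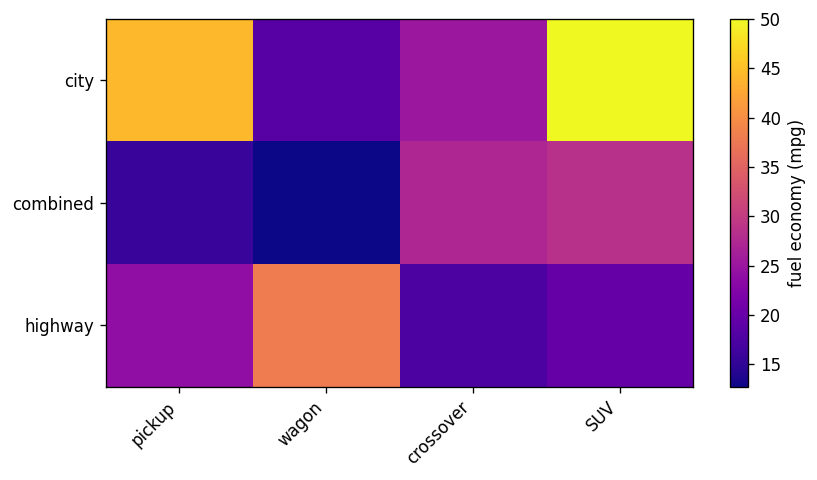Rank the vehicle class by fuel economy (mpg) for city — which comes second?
Top 3 for city: SUV ≈ 50, pickup ≈ 45, crossover ≈ 25.

pickup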